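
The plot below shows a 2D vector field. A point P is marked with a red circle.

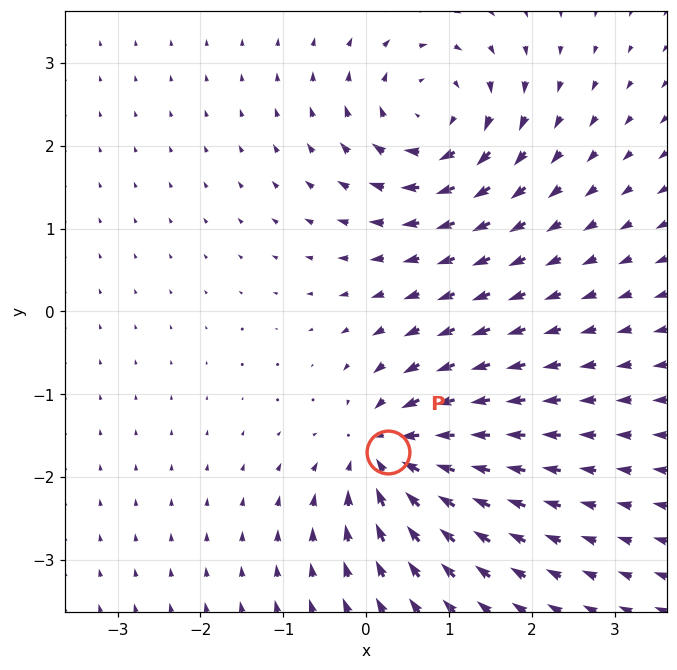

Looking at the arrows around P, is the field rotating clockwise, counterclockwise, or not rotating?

Near P at (0.3, -1.7) the arrows show no circulation. The curl there is ≈0.

not rotating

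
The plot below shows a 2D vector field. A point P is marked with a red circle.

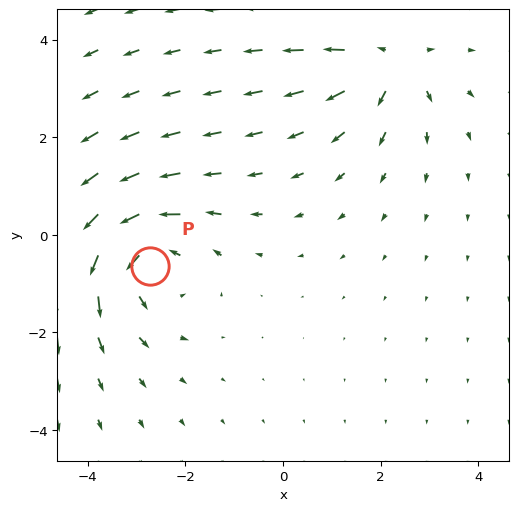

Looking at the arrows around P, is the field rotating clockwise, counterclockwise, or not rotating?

counterclockwise

Near P at (-2.7, -0.6) the arrows circulate counterclockwise. The curl (z-component) there is about +4; positive curl means counterclockwise rotation.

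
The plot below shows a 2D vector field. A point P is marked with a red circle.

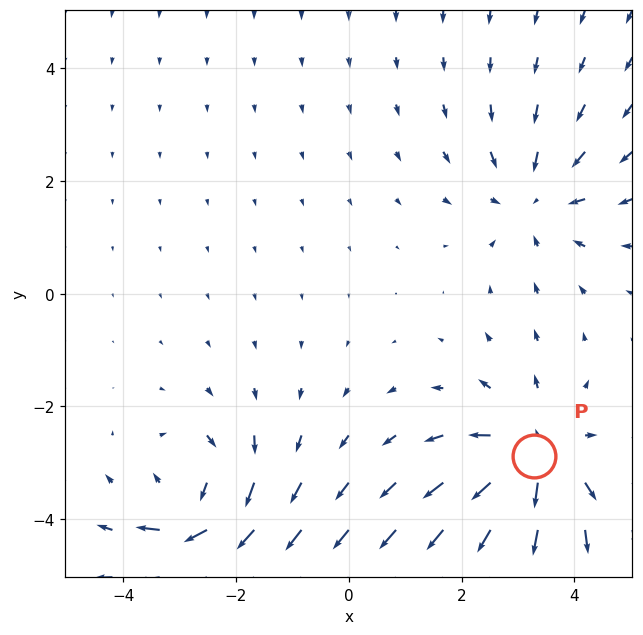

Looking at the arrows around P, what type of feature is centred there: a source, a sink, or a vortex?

source

At P (3.3, -2.9) the arrows spread outward. Divergence about +5, curl ≈0 — positive divergence with near-zero curl is a source.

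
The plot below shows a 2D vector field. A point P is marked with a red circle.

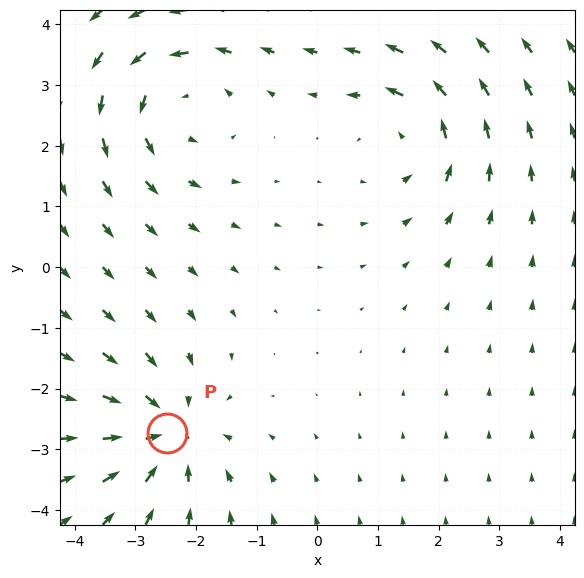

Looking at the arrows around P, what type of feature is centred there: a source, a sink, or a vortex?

sink

At P (-2.5, -2.7) the arrows converge inward. Divergence about -5, curl ≈0 — negative divergence with near-zero curl is a sink.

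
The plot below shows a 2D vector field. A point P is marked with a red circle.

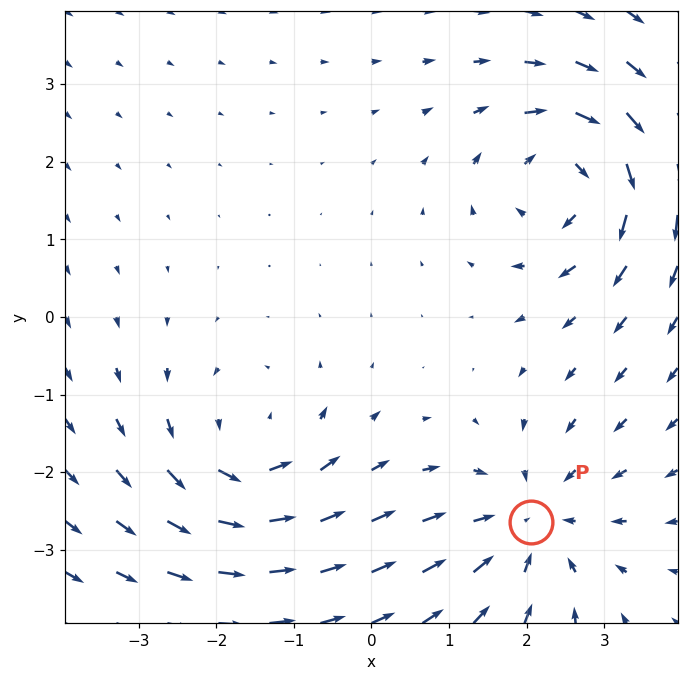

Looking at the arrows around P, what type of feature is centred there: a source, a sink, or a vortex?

sink

At P (2.1, -2.6) the arrows converge inward. Divergence about -4, curl ≈0 — negative divergence with near-zero curl is a sink.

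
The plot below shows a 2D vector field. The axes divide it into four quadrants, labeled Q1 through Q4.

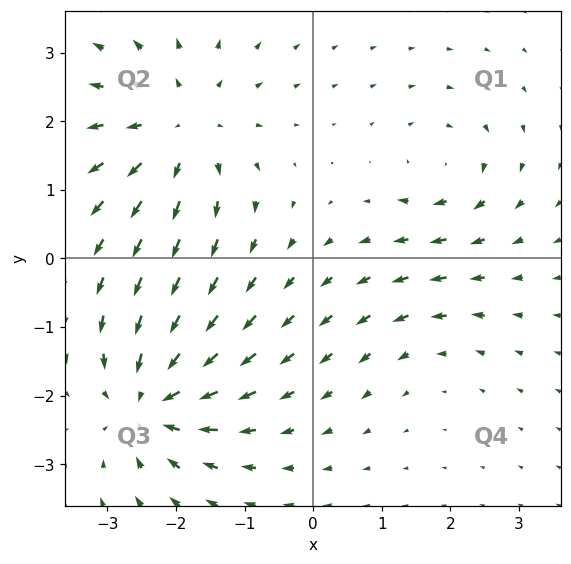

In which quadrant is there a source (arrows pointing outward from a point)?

Q2

The source sits at approximately (-1.9, 1.9), which lies in quadrant Q2. The divergence there is about +5, positive as expected for a source.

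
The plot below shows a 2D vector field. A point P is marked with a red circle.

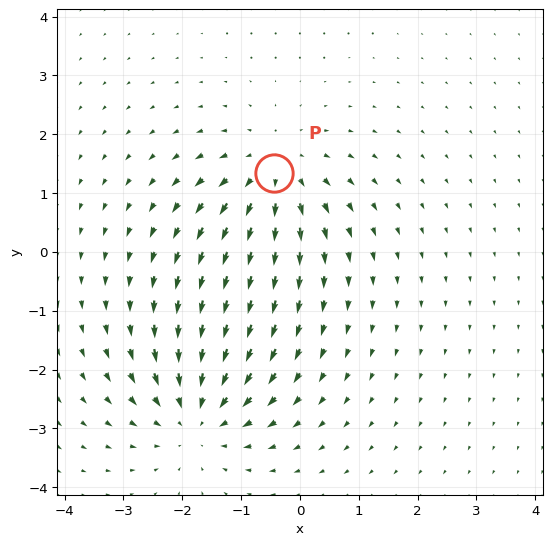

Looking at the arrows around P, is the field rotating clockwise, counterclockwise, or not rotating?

not rotating

Near P at (-0.4, 1.3) the arrows show no circulation. The curl there is ≈0.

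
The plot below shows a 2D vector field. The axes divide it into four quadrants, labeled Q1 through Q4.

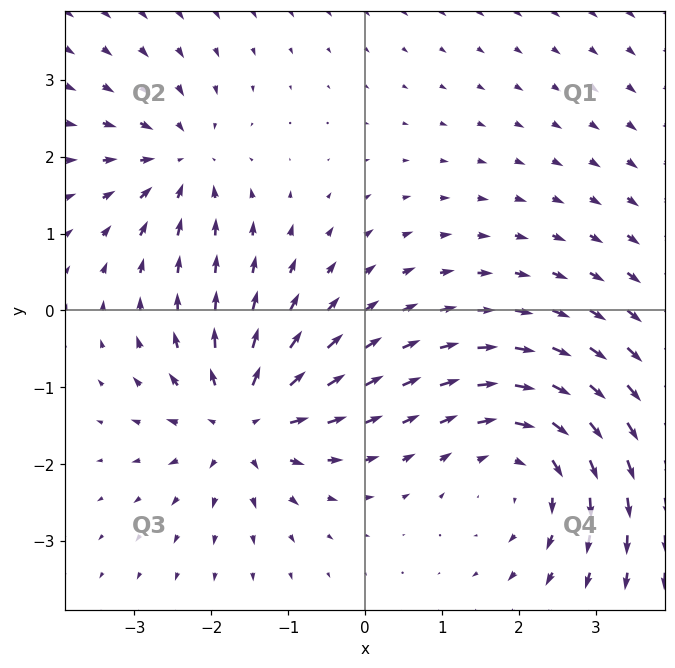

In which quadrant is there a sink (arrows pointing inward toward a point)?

The sink sits at approximately (-2.4, 1.9), which lies in quadrant Q2. The divergence there is about -4, negative as expected for a sink.

Q2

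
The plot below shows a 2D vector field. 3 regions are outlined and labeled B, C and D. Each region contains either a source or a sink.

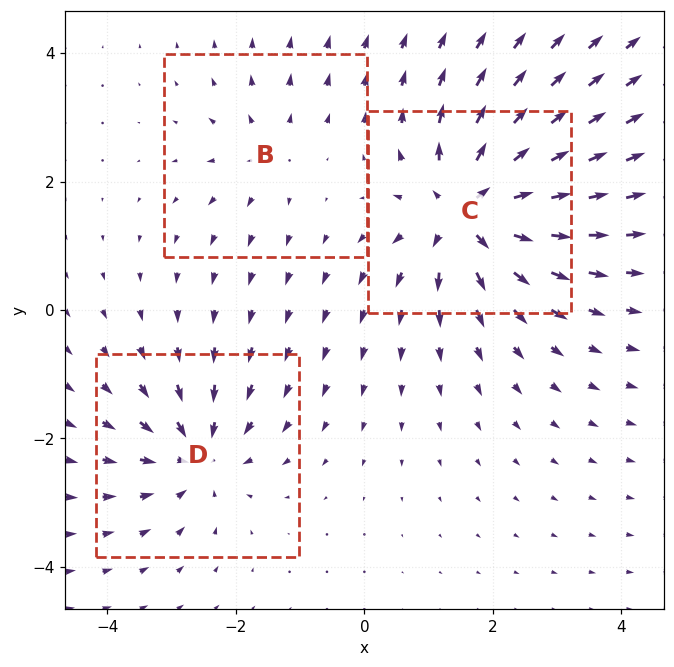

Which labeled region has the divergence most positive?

Divergence at each region's feature centre — B: about +2, C: about +6, D: about -4. Region C is most positive.

C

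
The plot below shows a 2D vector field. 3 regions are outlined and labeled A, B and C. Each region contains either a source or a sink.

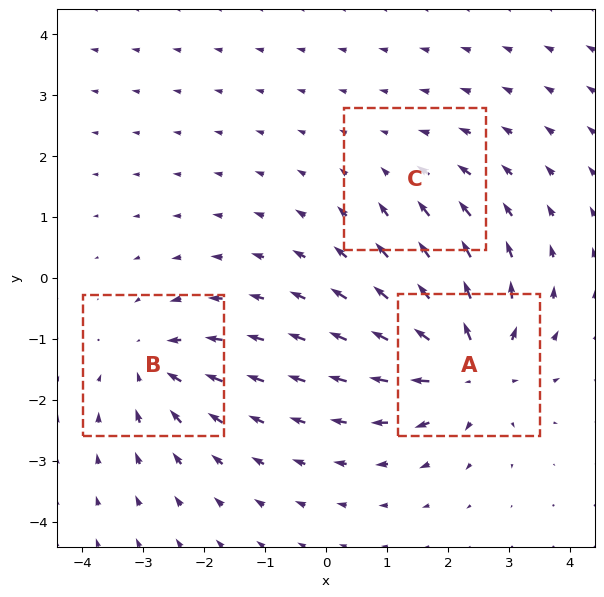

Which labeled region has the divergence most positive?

A

Divergence at each region's feature centre — A: about +6, B: about -4, C: about -2. Region A is most positive.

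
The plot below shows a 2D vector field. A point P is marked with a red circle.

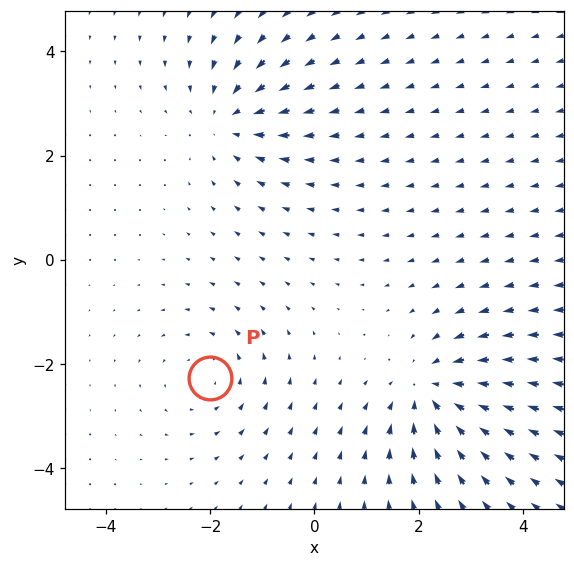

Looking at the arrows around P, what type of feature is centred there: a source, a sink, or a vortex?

At P (-2.0, -2.3) the arrows circulate counterclockwise. Divergence ≈0, curl about +3 — near-zero divergence with nonzero curl is a vortex.

vortex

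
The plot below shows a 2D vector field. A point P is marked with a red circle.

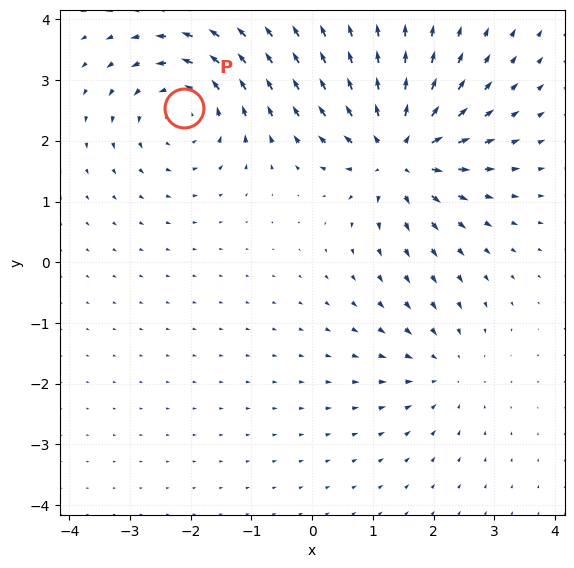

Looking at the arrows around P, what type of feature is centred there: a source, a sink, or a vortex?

vortex

At P (-2.1, 2.5) the arrows circulate counterclockwise. Divergence ≈0, curl about +4 — near-zero divergence with nonzero curl is a vortex.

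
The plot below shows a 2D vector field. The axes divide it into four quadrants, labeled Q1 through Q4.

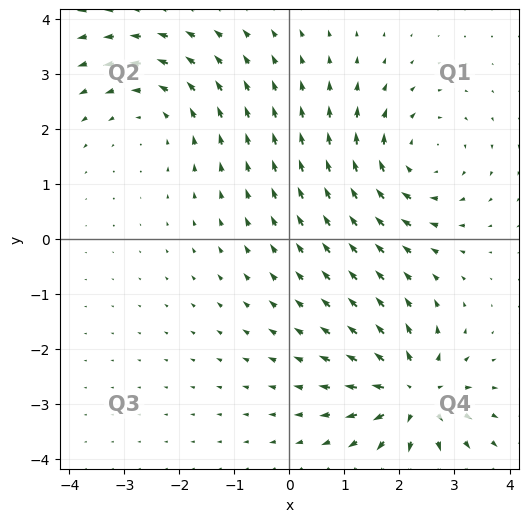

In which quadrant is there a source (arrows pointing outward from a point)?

The source sits at approximately (2.3, -2.8), which lies in quadrant Q4. The divergence there is about +5, positive as expected for a source.

Q4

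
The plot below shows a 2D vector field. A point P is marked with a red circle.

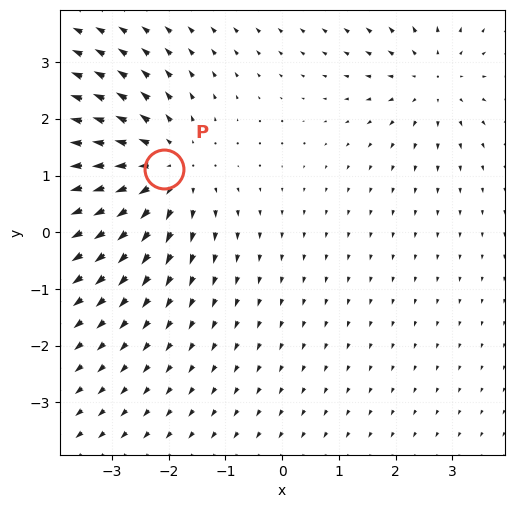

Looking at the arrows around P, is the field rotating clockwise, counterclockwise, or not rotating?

not rotating

Near P at (-2.1, 1.1) the arrows show no circulation. The curl there is ≈0.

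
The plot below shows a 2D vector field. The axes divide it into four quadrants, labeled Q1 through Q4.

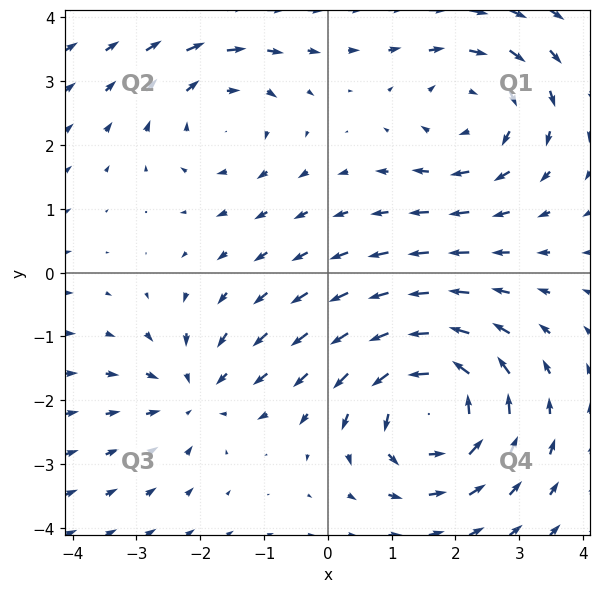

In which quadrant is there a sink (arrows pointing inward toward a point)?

The sink sits at approximately (-2.1, -1.9), which lies in quadrant Q3. The divergence there is about -3, negative as expected for a sink.

Q3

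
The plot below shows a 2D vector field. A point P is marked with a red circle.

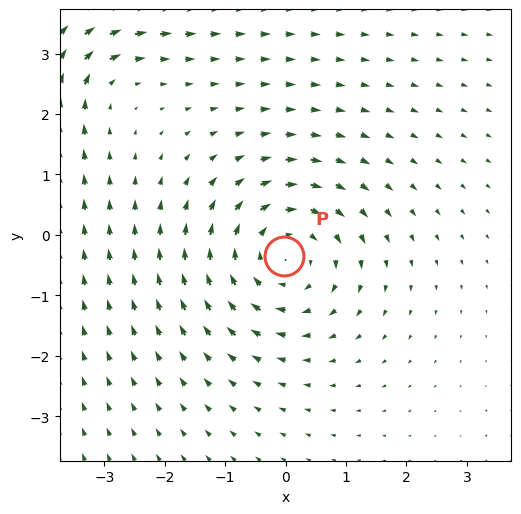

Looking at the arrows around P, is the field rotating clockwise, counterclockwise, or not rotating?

clockwise

Near P at (-0.0, -0.3) the arrows circulate clockwise. The curl (z-component) there is about -4; negative curl means clockwise rotation.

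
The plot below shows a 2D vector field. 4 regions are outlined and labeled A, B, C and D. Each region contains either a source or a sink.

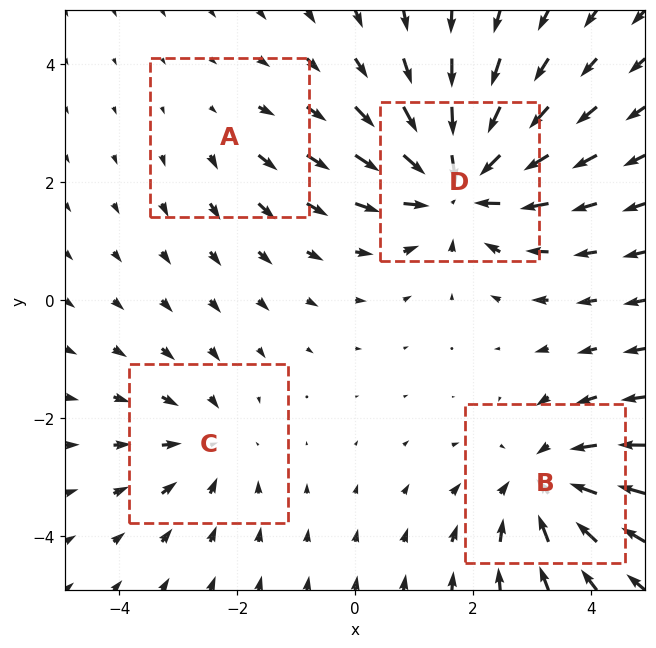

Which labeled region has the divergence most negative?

D

Divergence at each region's feature centre — A: about +2, B: about -4, C: about -3, D: about -6. Region D is most negative.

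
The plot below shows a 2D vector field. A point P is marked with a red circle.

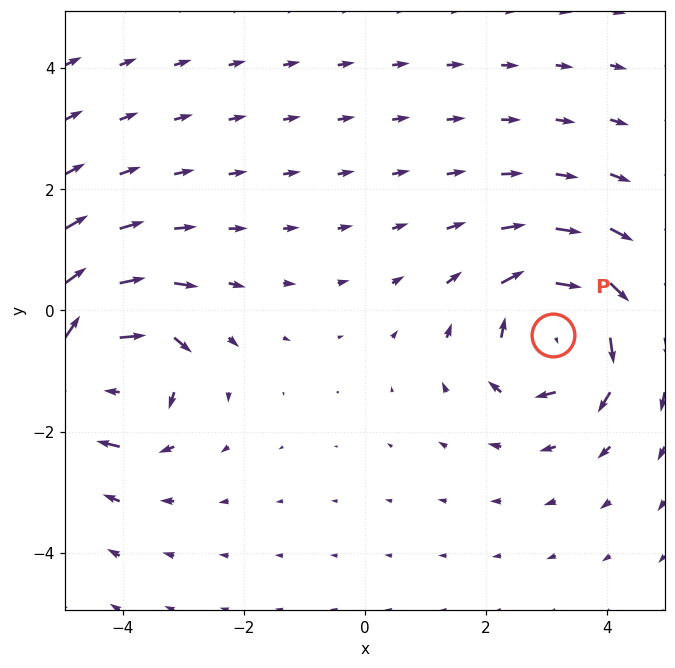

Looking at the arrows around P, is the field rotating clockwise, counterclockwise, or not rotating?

clockwise

Near P at (3.1, -0.4) the arrows circulate clockwise. The curl (z-component) there is about -5; negative curl means clockwise rotation.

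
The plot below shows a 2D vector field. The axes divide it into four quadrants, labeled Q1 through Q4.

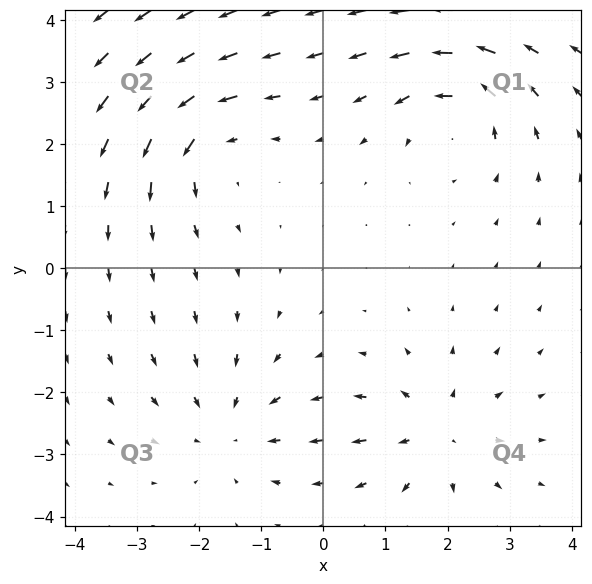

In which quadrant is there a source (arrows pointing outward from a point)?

The source sits at approximately (1.8, -2.6), which lies in quadrant Q4. The divergence there is about +5, positive as expected for a source.

Q4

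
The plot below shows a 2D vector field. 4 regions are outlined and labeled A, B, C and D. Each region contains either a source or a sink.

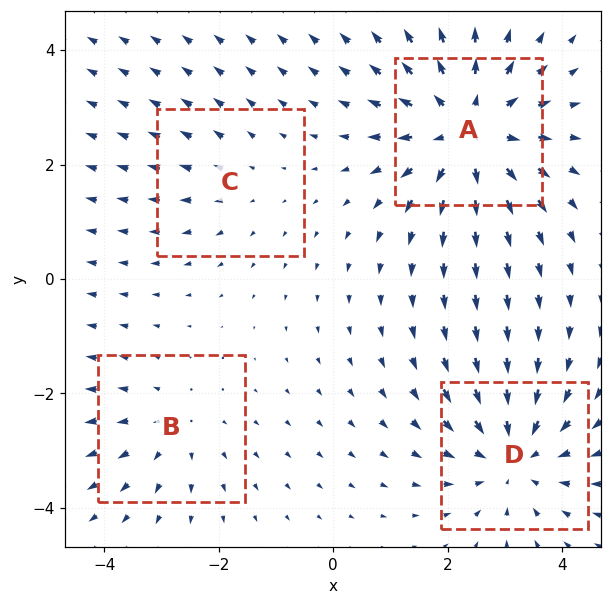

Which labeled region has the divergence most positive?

A

Divergence at each region's feature centre — A: about +6, B: about +3, C: about +2, D: about -5. Region A is most positive.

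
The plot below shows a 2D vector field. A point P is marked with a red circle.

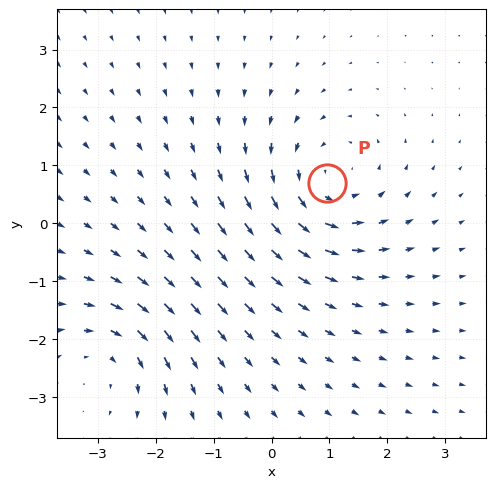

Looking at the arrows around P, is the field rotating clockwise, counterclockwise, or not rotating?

counterclockwise

Near P at (1.0, 0.7) the arrows circulate counterclockwise. The curl (z-component) there is about +5; positive curl means counterclockwise rotation.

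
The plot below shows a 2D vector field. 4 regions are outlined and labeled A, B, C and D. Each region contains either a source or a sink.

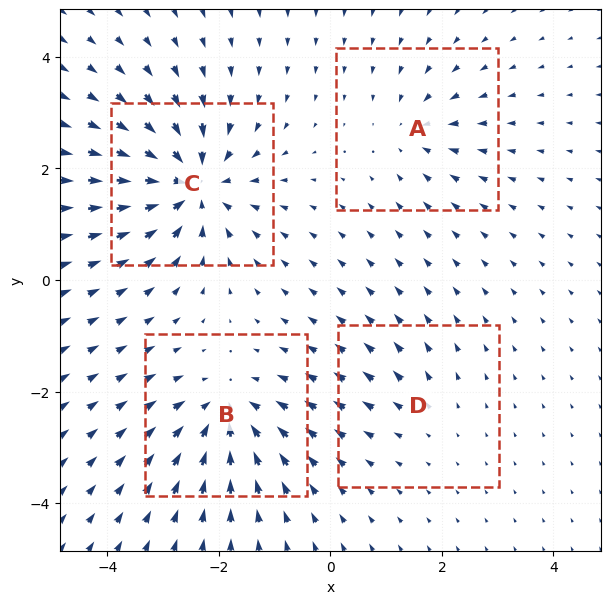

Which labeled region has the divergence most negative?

C

Divergence at each region's feature centre — A: about -3, B: about -5, C: about -8, D: about +2. Region C is most negative.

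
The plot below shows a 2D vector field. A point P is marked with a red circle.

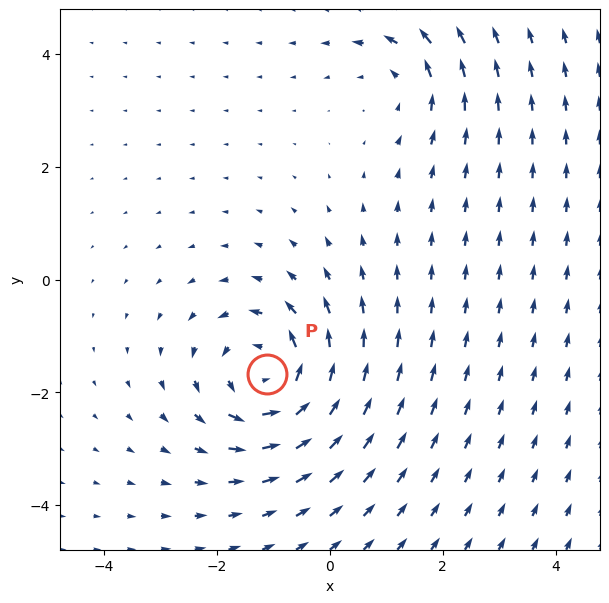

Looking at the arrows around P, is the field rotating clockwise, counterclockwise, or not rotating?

counterclockwise

Near P at (-1.1, -1.7) the arrows circulate counterclockwise. The curl (z-component) there is about +5; positive curl means counterclockwise rotation.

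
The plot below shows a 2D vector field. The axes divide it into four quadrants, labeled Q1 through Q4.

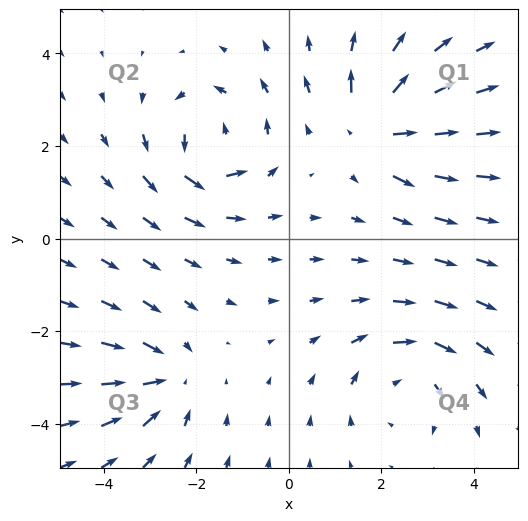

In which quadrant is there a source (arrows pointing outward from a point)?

Q1

The source sits at approximately (1.9, 2.4), which lies in quadrant Q1. The divergence there is about +6, positive as expected for a source.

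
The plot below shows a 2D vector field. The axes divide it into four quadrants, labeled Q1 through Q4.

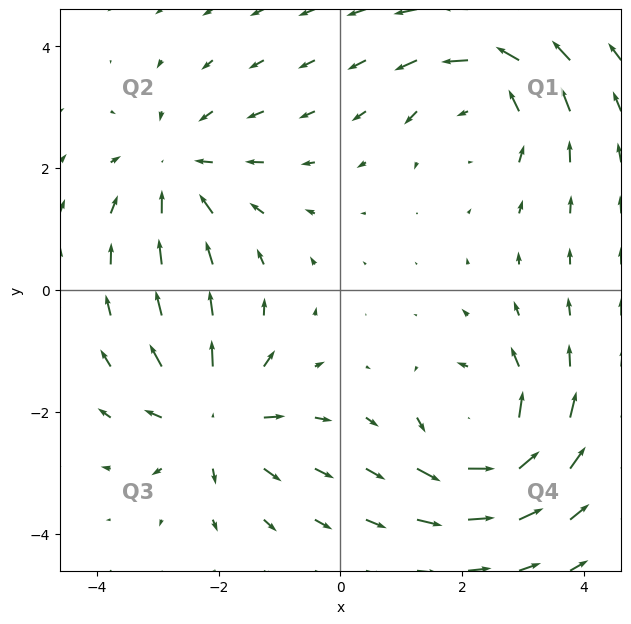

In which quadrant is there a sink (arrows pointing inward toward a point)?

Q2

The sink sits at approximately (-2.7, 2.0), which lies in quadrant Q2. The divergence there is about -3, negative as expected for a sink.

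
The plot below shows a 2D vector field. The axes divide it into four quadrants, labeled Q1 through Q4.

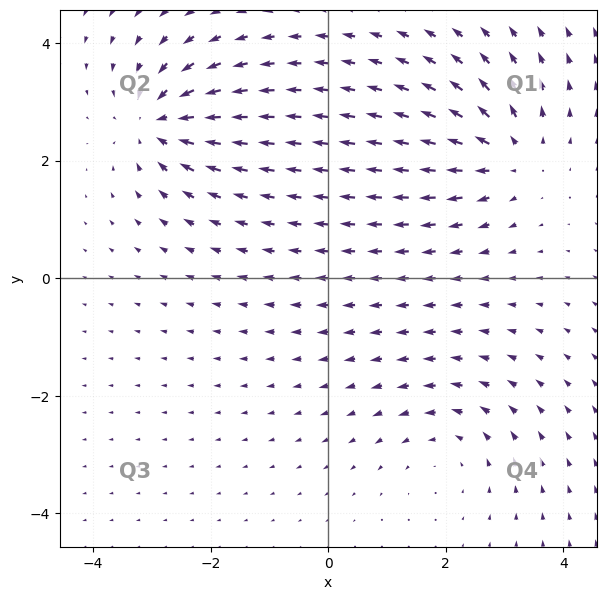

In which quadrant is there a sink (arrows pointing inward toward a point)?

The sink sits at approximately (-2.9, 2.6), which lies in quadrant Q2. The divergence there is about -6, negative as expected for a sink.

Q2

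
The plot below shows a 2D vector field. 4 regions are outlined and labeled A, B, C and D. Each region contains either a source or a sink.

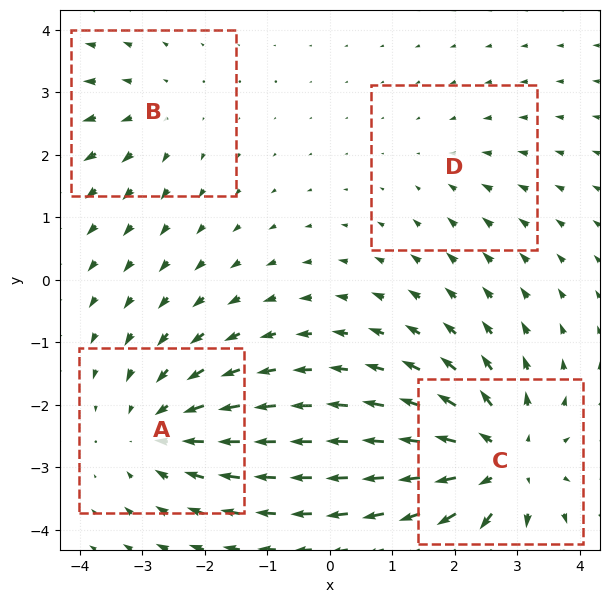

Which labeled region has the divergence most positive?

Divergence at each region's feature centre — A: about -4, B: about +3, C: about +6, D: about -2. Region C is most positive.

C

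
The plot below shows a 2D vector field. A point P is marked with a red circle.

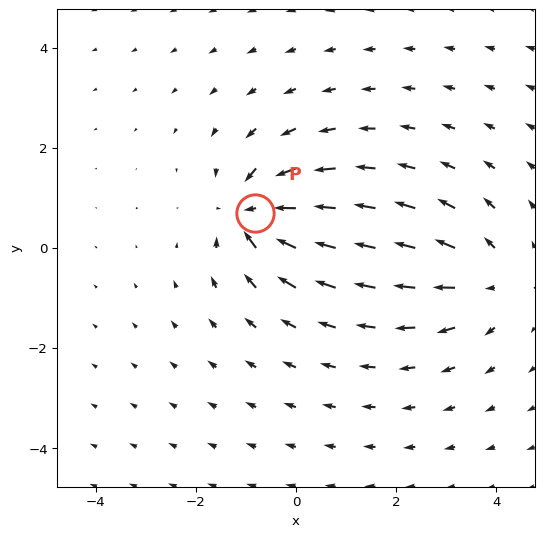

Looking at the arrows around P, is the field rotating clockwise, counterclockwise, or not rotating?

not rotating

Near P at (-0.8, 0.7) the arrows show no circulation. The curl there is ≈0.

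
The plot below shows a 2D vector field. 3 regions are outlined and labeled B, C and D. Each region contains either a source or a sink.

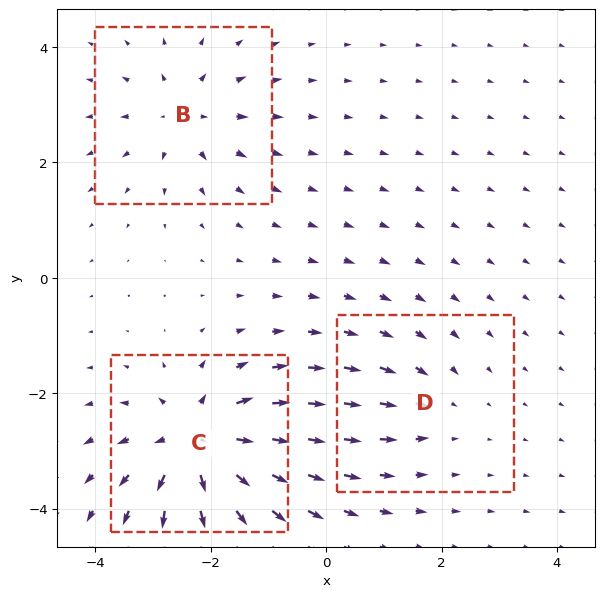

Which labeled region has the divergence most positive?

C

Divergence at each region's feature centre — B: about +4, C: about +6, D: about -2. Region C is most positive.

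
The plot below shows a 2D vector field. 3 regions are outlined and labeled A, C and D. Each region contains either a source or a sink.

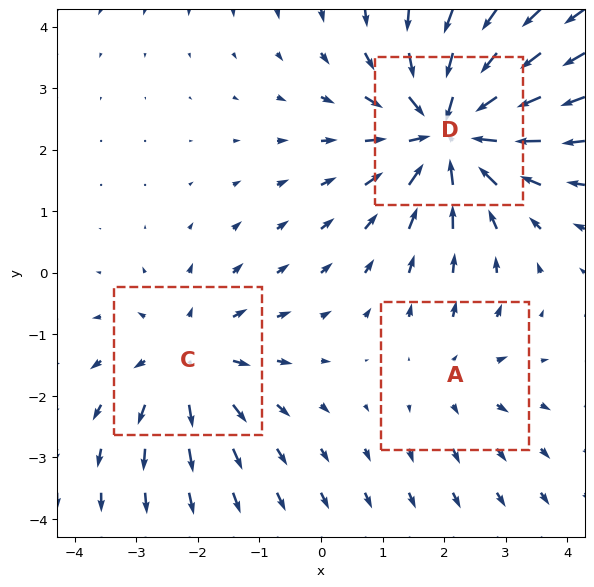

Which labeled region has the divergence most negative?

Divergence at each region's feature centre — A: about +2, C: about +3, D: about -5. Region D is most negative.

D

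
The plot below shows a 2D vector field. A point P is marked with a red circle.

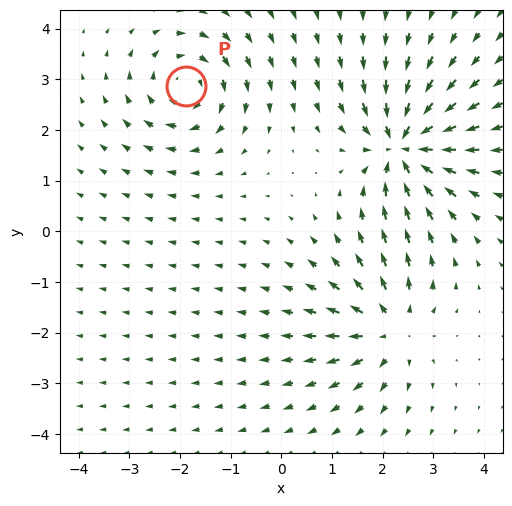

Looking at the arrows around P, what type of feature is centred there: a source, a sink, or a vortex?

vortex

At P (-1.9, 2.9) the arrows circulate clockwise. Divergence ≈0, curl about -5 — near-zero divergence with nonzero curl is a vortex.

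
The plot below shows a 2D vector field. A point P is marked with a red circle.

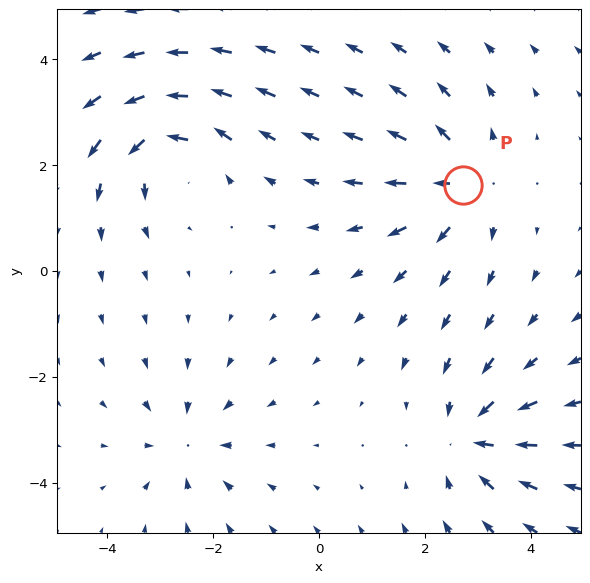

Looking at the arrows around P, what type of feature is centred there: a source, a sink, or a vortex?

At P (2.7, 1.6) the arrows spread outward. Divergence about +4, curl ≈0 — positive divergence with near-zero curl is a source.

source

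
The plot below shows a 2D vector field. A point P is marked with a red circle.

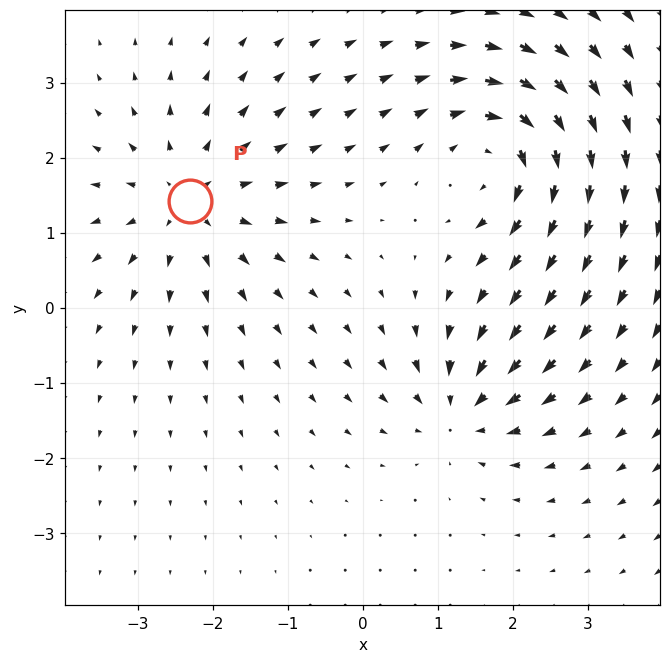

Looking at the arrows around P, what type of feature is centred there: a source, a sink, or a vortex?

source

At P (-2.3, 1.4) the arrows spread outward. Divergence about +4, curl ≈0 — positive divergence with near-zero curl is a source.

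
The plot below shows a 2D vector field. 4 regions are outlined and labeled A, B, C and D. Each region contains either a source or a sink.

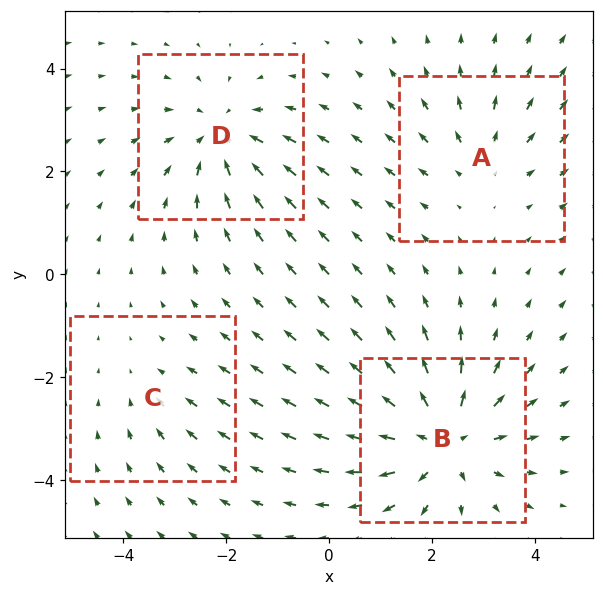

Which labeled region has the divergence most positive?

Divergence at each region's feature centre — A: about +3, B: about +6, C: about -2, D: about -5. Region B is most positive.

B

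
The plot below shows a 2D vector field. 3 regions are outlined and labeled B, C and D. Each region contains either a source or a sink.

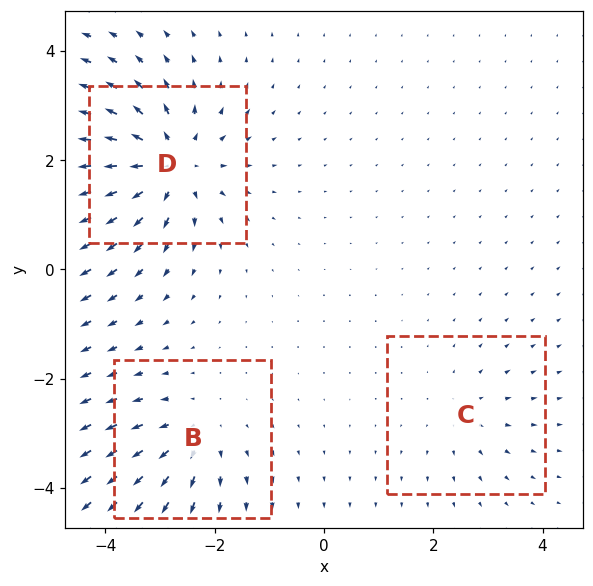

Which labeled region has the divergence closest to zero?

Divergence at each region's feature centre — B: about +3, C: about +2, D: about +6. Region C is closest to zero.

C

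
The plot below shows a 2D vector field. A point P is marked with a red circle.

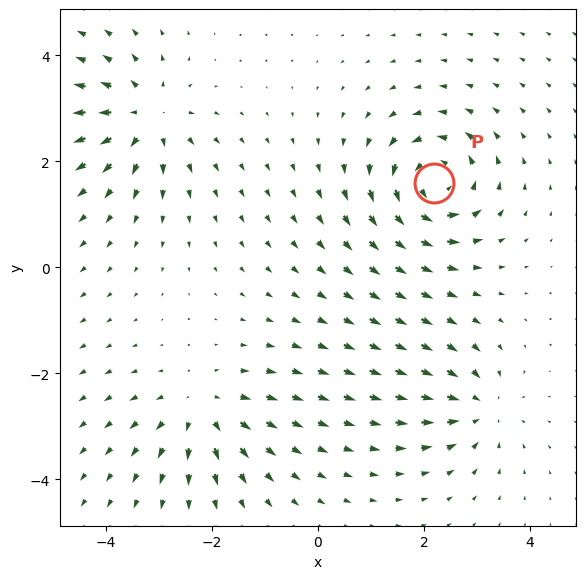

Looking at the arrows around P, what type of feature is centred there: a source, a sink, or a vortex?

vortex

At P (2.2, 1.6) the arrows circulate counterclockwise. Divergence ≈0, curl about +6 — near-zero divergence with nonzero curl is a vortex.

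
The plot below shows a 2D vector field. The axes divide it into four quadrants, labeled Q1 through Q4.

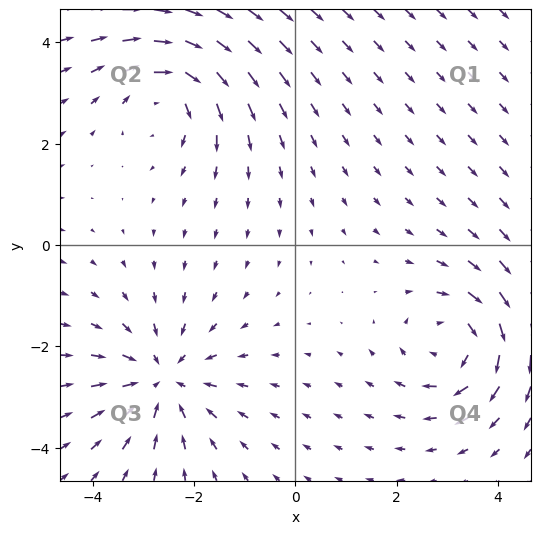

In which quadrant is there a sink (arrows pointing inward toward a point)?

Q3

The sink sits at approximately (-2.6, -2.7), which lies in quadrant Q3. The divergence there is about -4, negative as expected for a sink.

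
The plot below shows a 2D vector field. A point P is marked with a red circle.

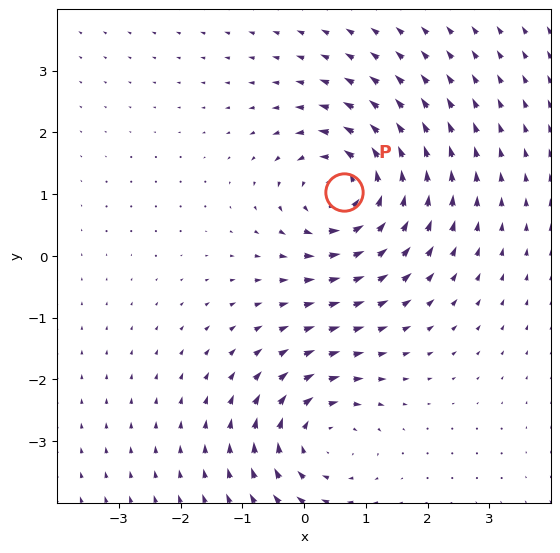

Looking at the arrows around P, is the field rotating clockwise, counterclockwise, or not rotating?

Near P at (0.6, 1.0) the arrows circulate counterclockwise. The curl (z-component) there is about +5; positive curl means counterclockwise rotation.

counterclockwise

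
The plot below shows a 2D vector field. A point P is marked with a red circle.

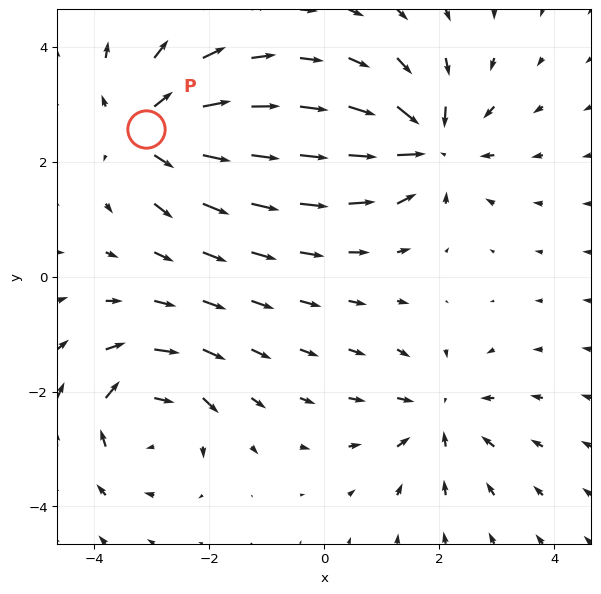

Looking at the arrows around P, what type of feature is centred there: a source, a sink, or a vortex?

source

At P (-3.1, 2.6) the arrows spread outward. Divergence about +5, curl ≈0 — positive divergence with near-zero curl is a source.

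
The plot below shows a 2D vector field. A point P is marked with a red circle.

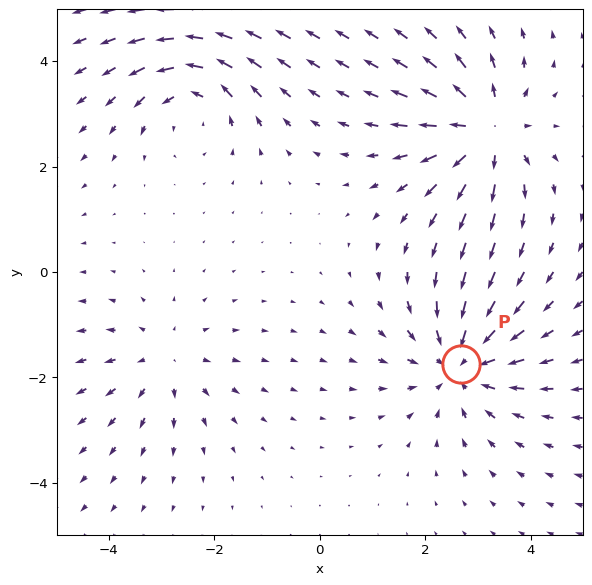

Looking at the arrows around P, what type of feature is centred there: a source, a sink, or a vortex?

sink

At P (2.7, -1.7) the arrows converge inward. Divergence about -4, curl ≈0 — negative divergence with near-zero curl is a sink.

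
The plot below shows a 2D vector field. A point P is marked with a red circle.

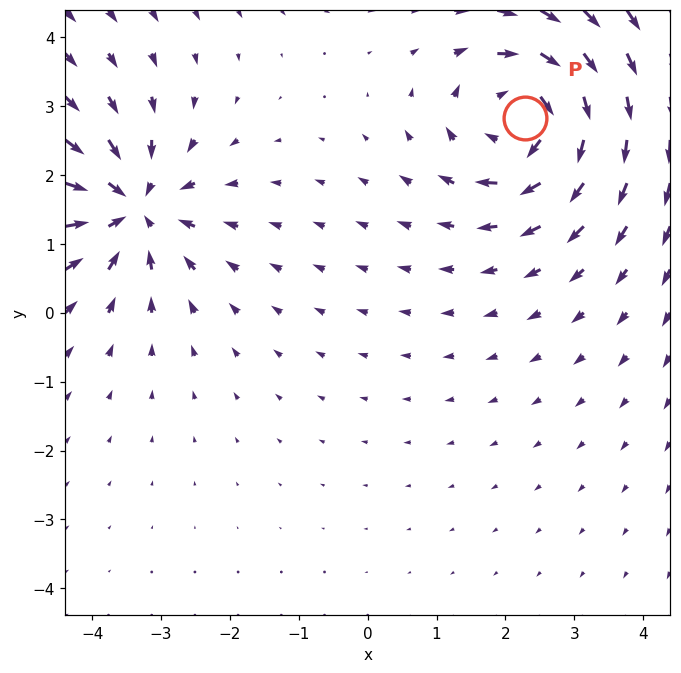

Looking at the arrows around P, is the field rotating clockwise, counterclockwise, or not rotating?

clockwise

Near P at (2.3, 2.8) the arrows circulate clockwise. The curl (z-component) there is about -5; negative curl means clockwise rotation.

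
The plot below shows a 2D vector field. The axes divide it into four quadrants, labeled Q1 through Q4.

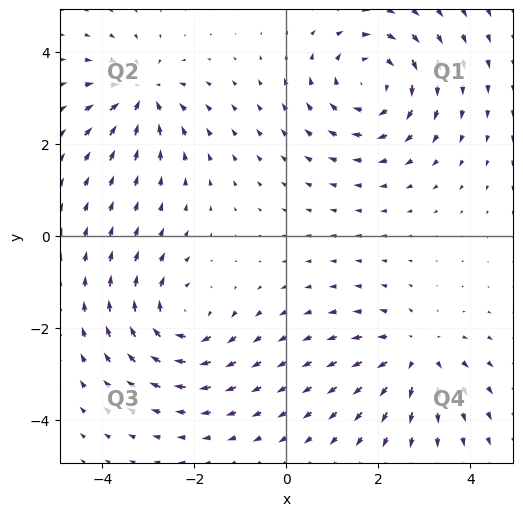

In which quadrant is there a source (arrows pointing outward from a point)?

Q4

The source sits at approximately (2.8, -2.6), which lies in quadrant Q4. The divergence there is about +3, positive as expected for a source.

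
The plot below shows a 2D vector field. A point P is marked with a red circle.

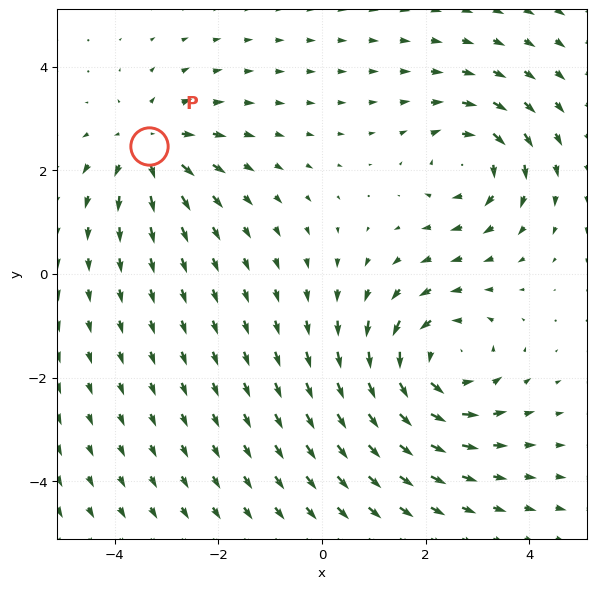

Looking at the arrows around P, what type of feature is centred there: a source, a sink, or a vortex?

At P (-3.3, 2.5) the arrows spread outward. Divergence about +3, curl ≈0 — positive divergence with near-zero curl is a source.

source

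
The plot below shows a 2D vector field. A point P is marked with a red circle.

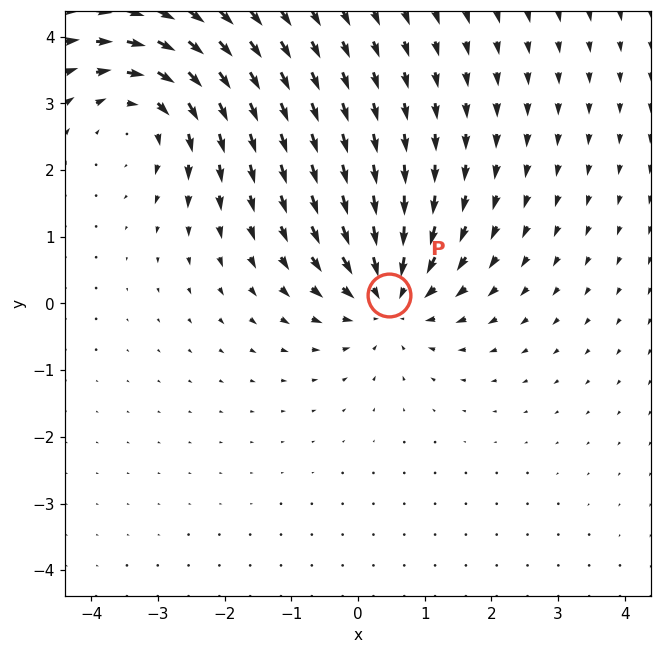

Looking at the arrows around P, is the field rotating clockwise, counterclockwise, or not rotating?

not rotating

Near P at (0.5, 0.1) the arrows show no circulation. The curl there is ≈0.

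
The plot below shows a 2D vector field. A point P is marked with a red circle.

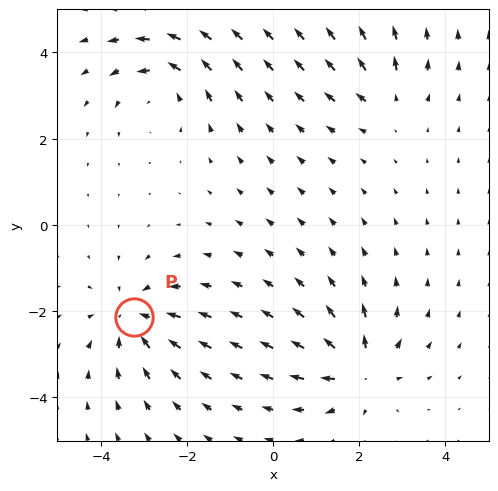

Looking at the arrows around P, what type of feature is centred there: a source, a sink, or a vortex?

At P (-3.2, -2.2) the arrows converge inward. Divergence about -5, curl ≈0 — negative divergence with near-zero curl is a sink.

sink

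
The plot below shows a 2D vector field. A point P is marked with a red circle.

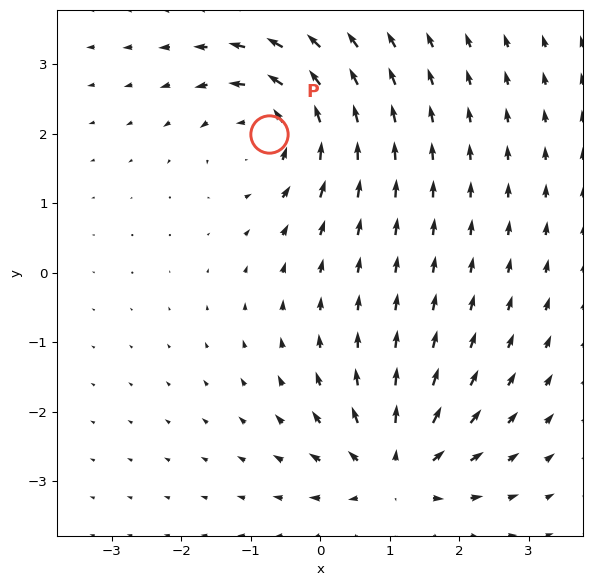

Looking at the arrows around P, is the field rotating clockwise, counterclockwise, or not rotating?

Near P at (-0.7, 2.0) the arrows circulate counterclockwise. The curl (z-component) there is about +6; positive curl means counterclockwise rotation.

counterclockwise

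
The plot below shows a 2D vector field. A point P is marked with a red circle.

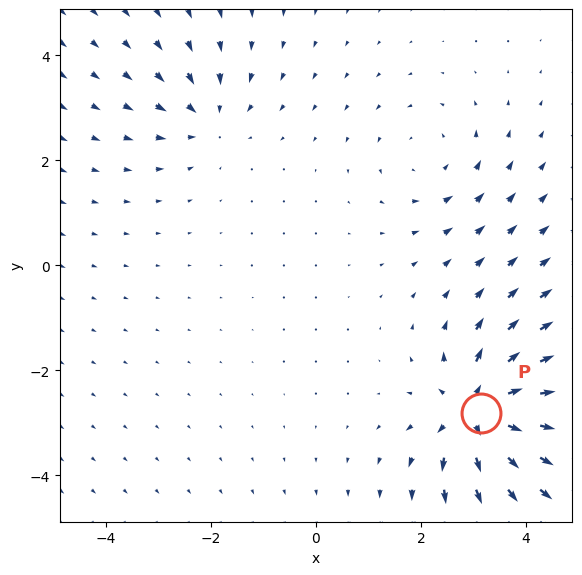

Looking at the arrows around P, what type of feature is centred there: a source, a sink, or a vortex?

source

At P (3.1, -2.8) the arrows spread outward. Divergence about +6, curl ≈0 — positive divergence with near-zero curl is a source.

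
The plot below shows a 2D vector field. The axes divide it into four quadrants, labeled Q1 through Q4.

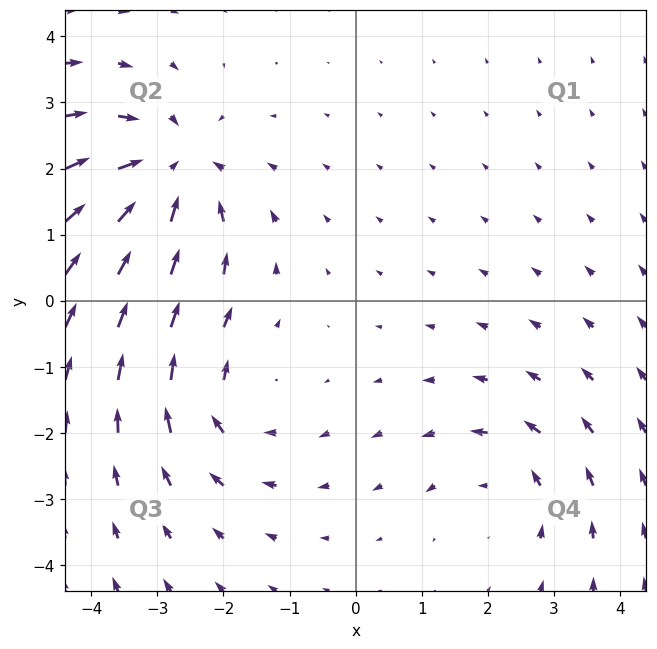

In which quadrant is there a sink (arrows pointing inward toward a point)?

The sink sits at approximately (-2.8, 2.0), which lies in quadrant Q2. The divergence there is about -4, negative as expected for a sink.

Q2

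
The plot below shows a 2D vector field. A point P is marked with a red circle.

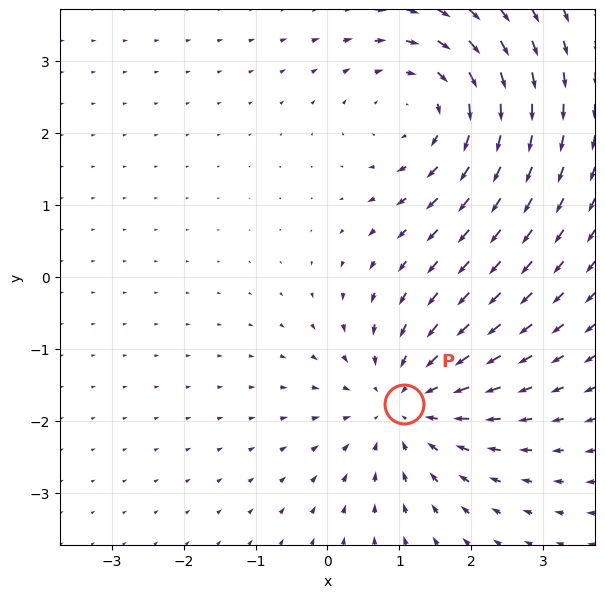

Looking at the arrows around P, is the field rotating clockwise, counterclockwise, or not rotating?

not rotating

Near P at (1.1, -1.8) the arrows show no circulation. The curl there is ≈0.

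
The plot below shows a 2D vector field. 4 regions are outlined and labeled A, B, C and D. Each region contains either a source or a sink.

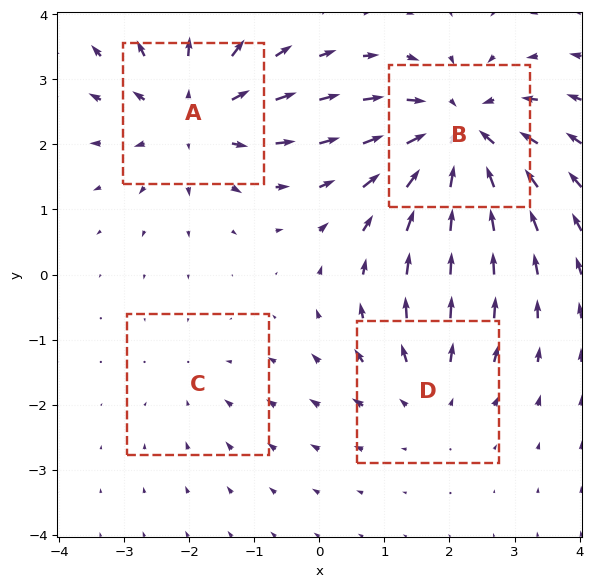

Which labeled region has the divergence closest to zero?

C

Divergence at each region's feature centre — A: about +5, B: about -6, C: about -2, D: about +3. Region C is closest to zero.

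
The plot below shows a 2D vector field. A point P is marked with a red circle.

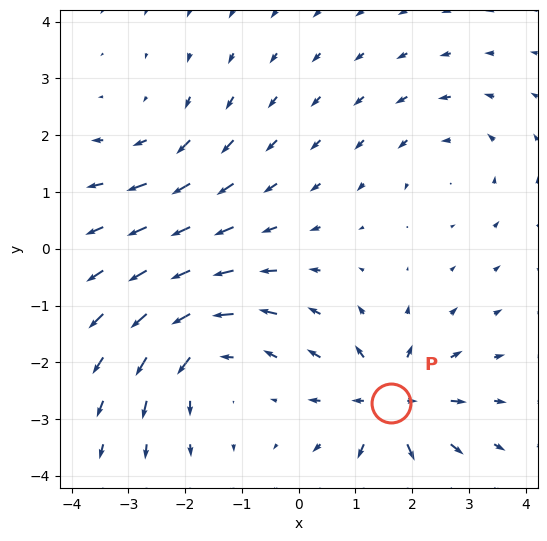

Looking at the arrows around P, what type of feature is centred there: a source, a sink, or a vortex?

At P (1.6, -2.7) the arrows spread outward. Divergence about +5, curl ≈0 — positive divergence with near-zero curl is a source.

source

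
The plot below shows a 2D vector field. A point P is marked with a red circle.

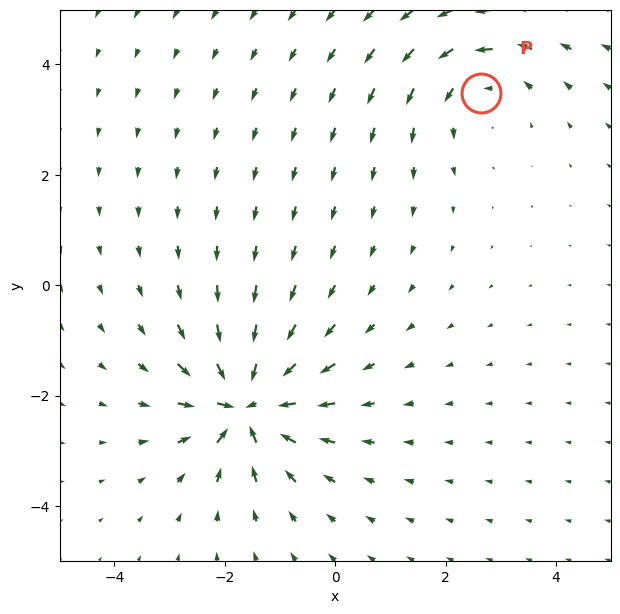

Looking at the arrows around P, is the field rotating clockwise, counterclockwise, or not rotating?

Near P at (2.6, 3.5) the arrows circulate counterclockwise. The curl (z-component) there is about +3; positive curl means counterclockwise rotation.

counterclockwise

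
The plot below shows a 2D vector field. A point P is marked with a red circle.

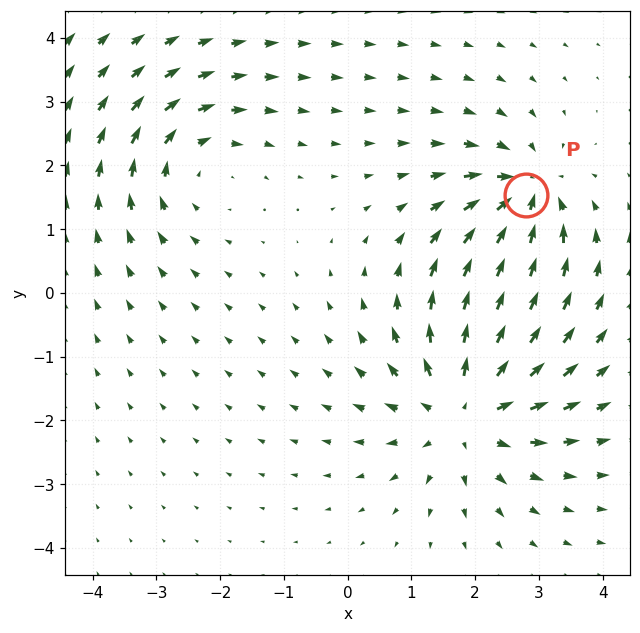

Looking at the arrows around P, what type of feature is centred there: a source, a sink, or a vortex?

sink

At P (2.8, 1.5) the arrows converge inward. Divergence about -4, curl ≈0 — negative divergence with near-zero curl is a sink.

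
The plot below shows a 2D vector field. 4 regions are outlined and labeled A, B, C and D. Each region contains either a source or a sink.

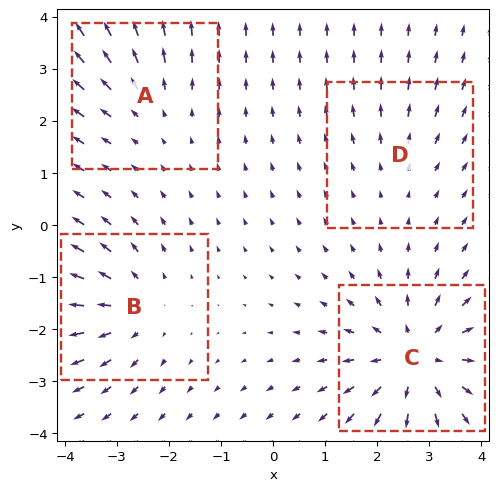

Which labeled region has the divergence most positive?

Divergence at each region's feature centre — A: about +3, B: about +4, C: about +6, D: about +2. Region C is most positive.

C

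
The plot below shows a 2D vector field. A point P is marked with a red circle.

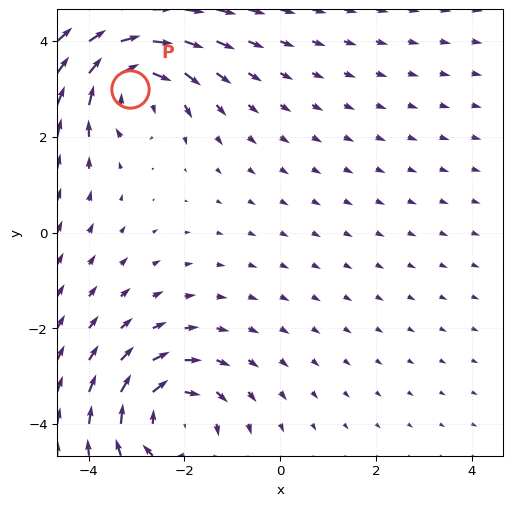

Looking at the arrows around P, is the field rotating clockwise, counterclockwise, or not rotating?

clockwise

Near P at (-3.1, 3.0) the arrows circulate clockwise. The curl (z-component) there is about -4; negative curl means clockwise rotation.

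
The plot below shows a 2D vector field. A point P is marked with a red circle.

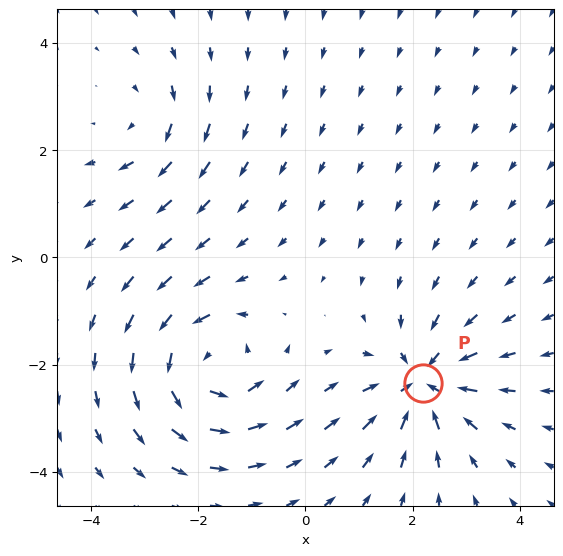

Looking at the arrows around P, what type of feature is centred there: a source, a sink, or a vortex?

sink

At P (2.2, -2.3) the arrows converge inward. Divergence about -5, curl ≈0 — negative divergence with near-zero curl is a sink.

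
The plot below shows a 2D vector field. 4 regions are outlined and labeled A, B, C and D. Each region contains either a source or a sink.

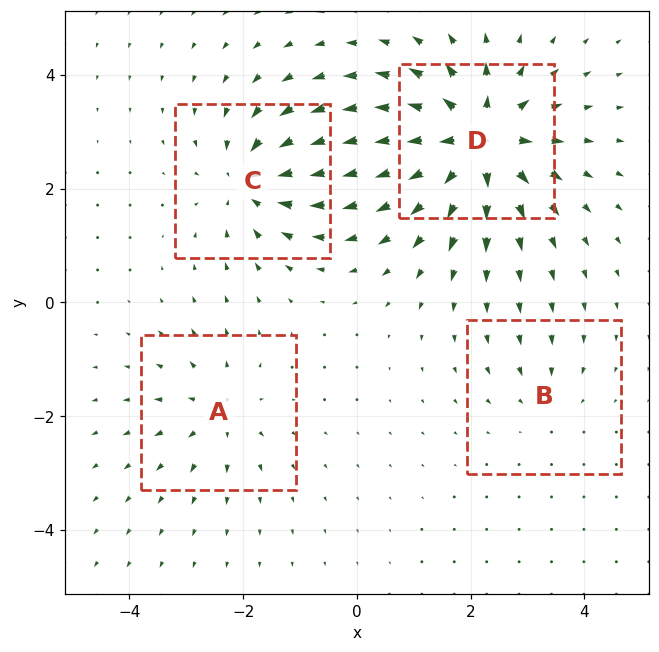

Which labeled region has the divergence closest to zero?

Divergence at each region's feature centre — A: about +4, B: about -2, C: about -5, D: about +8. Region B is closest to zero.

B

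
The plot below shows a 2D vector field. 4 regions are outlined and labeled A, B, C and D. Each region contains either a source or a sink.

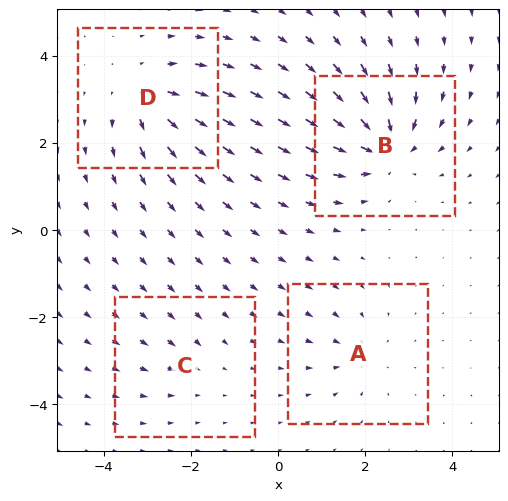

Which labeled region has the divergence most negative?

B

Divergence at each region's feature centre — A: about -4, B: about -7, C: about -2, D: about +5. Region B is most negative.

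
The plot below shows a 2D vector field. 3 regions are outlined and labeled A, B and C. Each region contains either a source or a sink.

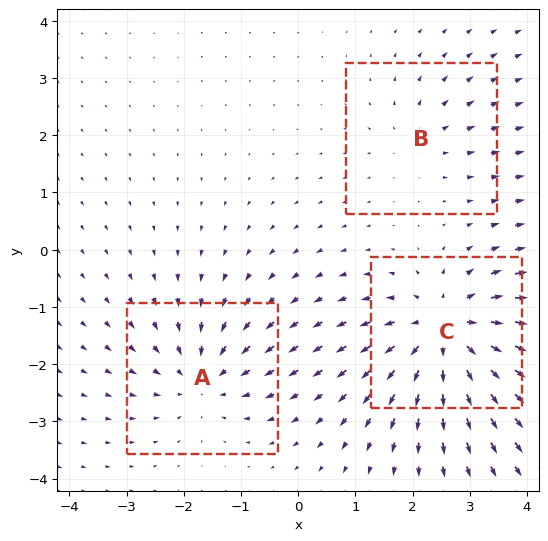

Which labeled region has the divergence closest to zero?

B

Divergence at each region's feature centre — A: about -3, B: about +2, C: about +5. Region B is closest to zero.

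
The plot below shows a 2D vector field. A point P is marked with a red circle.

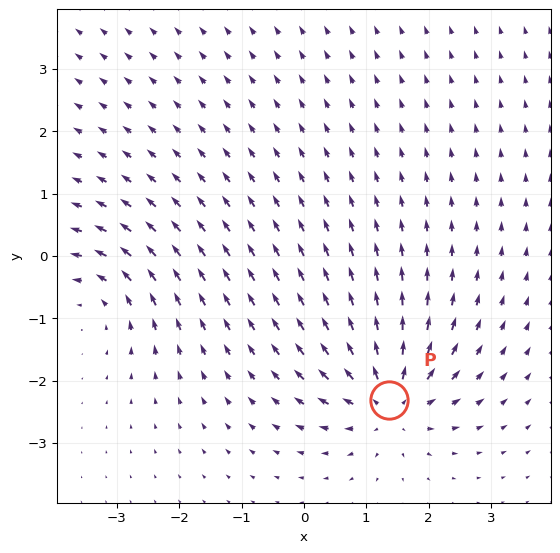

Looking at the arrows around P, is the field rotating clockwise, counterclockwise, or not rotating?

not rotating

Near P at (1.4, -2.3) the arrows show no circulation. The curl there is ≈0.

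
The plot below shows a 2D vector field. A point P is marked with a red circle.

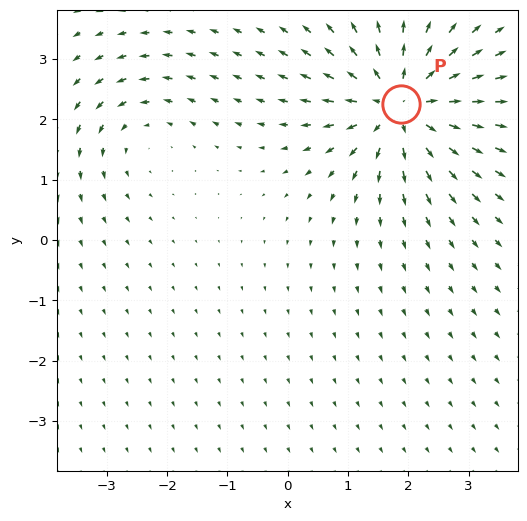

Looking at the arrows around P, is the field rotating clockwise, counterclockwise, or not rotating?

not rotating

Near P at (1.9, 2.2) the arrows show no circulation. The curl there is ≈0.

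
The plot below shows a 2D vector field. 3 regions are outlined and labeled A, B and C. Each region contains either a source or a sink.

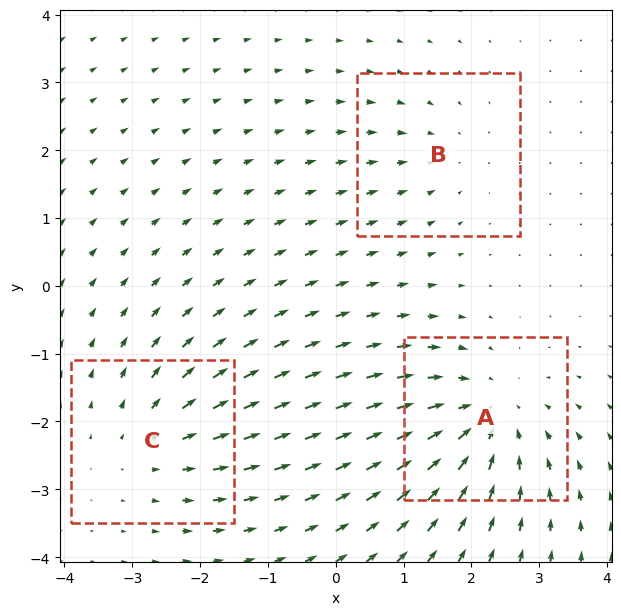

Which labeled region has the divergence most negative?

A

Divergence at each region's feature centre — A: about -4, B: about -2, C: about +3. Region A is most negative.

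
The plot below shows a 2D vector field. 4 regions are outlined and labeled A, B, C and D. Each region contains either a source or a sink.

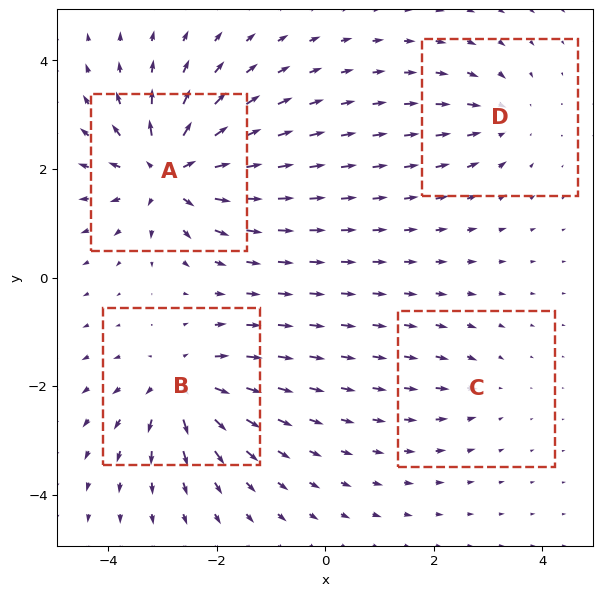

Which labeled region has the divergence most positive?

Divergence at each region's feature centre — A: about +8, B: about +6, C: about -2, D: about -4. Region A is most positive.

A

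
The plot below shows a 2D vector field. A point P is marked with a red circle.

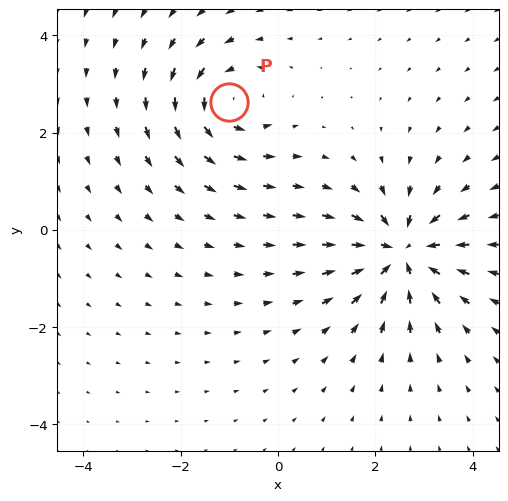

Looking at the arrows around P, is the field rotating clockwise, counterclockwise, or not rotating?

counterclockwise

Near P at (-1.0, 2.6) the arrows circulate counterclockwise. The curl (z-component) there is about +4; positive curl means counterclockwise rotation.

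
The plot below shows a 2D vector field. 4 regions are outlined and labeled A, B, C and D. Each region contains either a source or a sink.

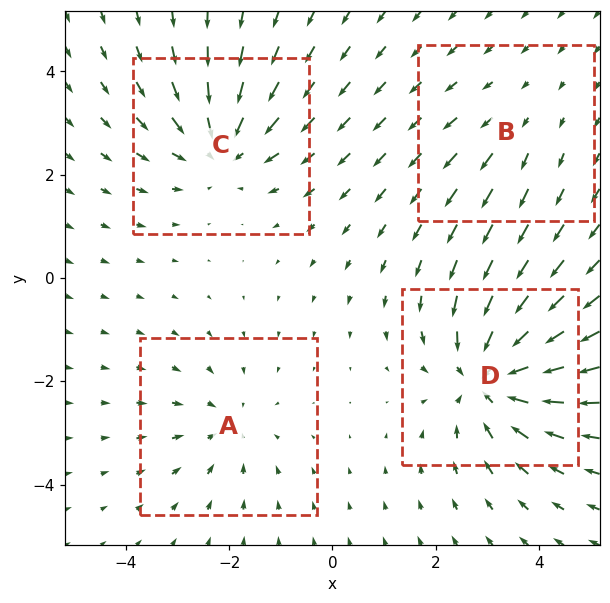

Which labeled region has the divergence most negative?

Divergence at each region's feature centre — A: about -3, B: about +2, C: about -5, D: about -6. Region D is most negative.

D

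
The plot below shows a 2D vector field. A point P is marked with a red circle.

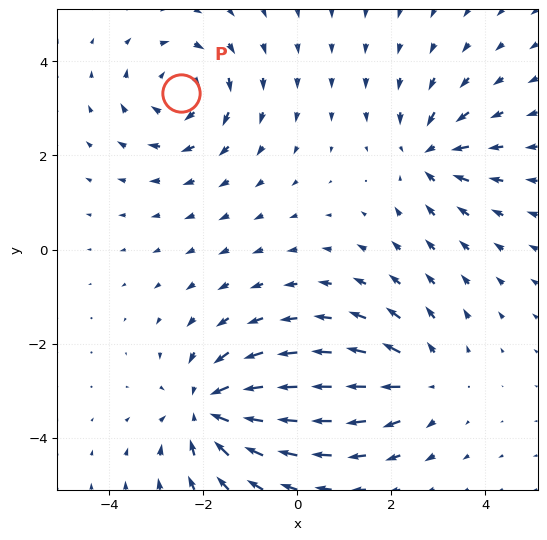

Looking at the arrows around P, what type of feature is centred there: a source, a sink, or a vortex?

vortex

At P (-2.5, 3.3) the arrows circulate clockwise. Divergence ≈0, curl about -4 — near-zero divergence with nonzero curl is a vortex.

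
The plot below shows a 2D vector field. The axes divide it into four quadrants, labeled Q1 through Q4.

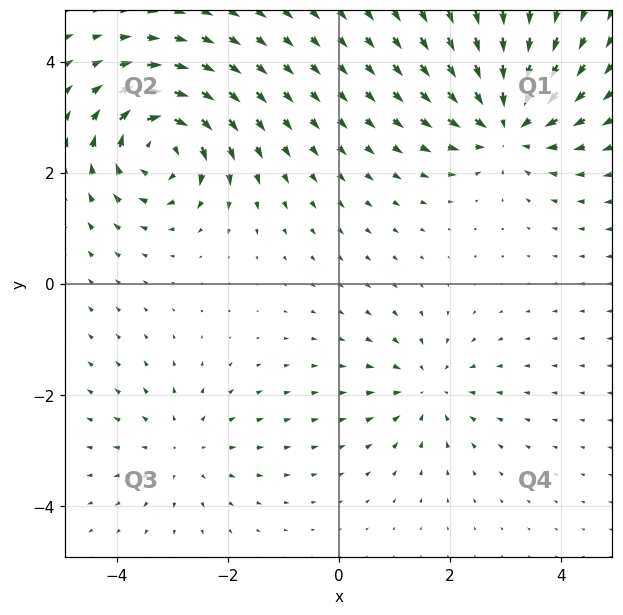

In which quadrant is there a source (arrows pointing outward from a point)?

Q3

The source sits at approximately (-2.8, -3.0), which lies in quadrant Q3. The divergence there is about +3, positive as expected for a source.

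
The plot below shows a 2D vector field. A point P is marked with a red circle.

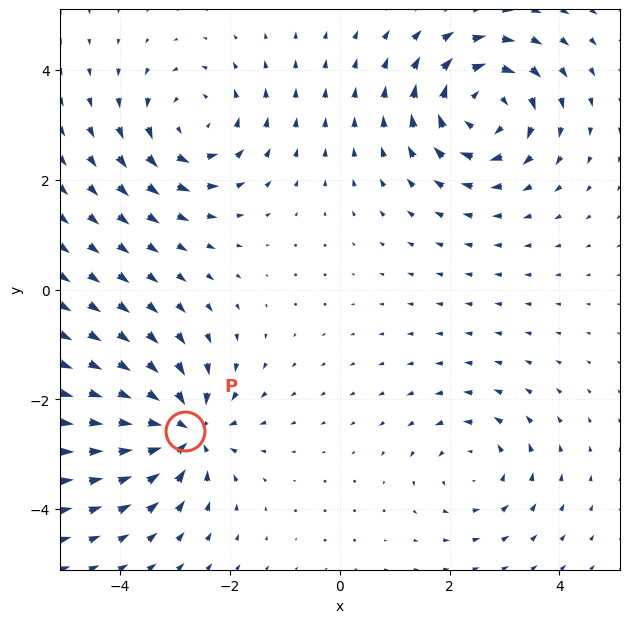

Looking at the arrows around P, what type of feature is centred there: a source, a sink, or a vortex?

At P (-2.8, -2.6) the arrows converge inward. Divergence about -7, curl ≈0 — negative divergence with near-zero curl is a sink.

sink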